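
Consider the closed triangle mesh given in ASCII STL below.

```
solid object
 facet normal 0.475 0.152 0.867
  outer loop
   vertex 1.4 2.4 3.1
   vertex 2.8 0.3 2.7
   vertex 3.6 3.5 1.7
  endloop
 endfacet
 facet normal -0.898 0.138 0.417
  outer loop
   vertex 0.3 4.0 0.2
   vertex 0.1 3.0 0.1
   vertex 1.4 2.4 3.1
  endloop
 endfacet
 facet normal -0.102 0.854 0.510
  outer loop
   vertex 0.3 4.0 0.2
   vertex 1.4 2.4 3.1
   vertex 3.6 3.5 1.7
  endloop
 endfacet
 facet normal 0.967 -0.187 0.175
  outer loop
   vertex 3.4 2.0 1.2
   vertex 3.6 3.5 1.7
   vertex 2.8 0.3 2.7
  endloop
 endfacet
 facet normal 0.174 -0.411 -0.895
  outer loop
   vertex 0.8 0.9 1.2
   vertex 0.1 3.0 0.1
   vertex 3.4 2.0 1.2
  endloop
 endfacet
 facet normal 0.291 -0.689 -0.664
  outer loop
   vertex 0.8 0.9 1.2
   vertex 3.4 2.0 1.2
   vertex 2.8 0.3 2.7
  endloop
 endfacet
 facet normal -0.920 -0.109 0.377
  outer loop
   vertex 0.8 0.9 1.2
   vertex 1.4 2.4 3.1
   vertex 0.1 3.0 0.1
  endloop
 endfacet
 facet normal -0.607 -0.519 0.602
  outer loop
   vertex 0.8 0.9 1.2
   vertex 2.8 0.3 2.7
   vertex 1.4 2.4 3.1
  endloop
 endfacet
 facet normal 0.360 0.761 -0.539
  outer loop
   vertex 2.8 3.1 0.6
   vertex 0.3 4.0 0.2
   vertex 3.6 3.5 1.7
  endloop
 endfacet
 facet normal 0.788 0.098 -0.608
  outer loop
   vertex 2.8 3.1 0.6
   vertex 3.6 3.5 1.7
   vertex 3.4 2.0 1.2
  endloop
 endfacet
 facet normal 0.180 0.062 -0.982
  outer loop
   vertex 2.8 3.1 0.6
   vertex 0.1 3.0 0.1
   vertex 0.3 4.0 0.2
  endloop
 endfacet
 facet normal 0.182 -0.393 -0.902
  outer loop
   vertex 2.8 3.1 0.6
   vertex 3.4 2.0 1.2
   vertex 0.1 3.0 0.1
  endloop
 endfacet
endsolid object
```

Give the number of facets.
12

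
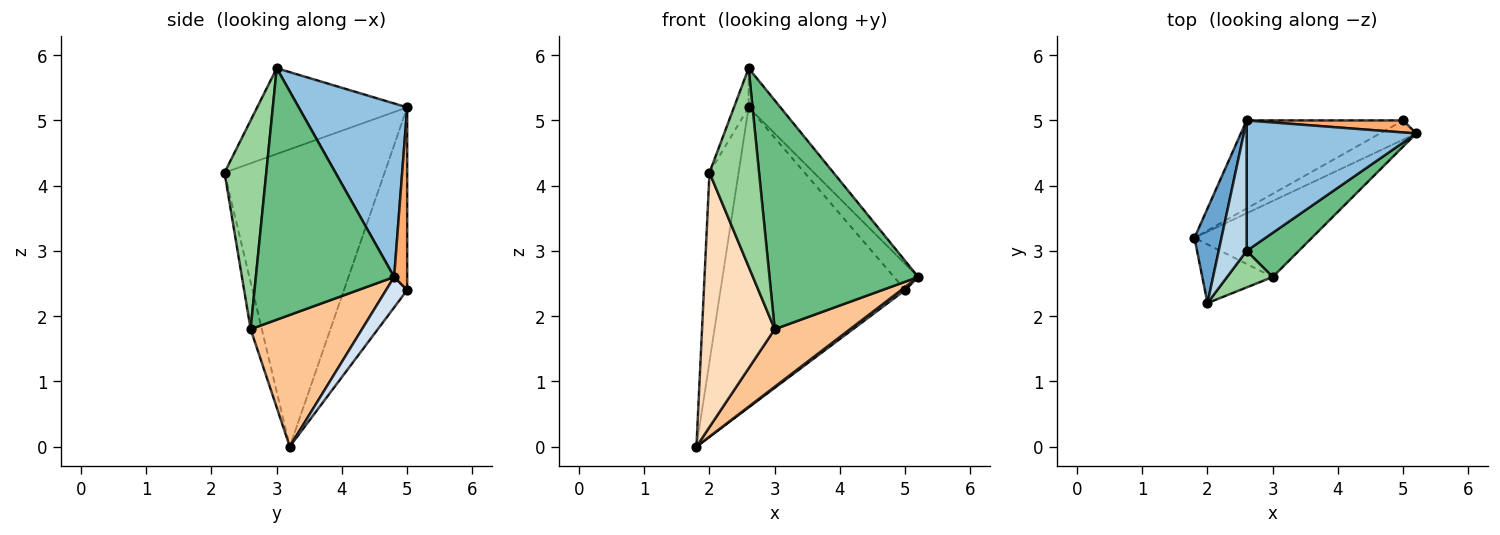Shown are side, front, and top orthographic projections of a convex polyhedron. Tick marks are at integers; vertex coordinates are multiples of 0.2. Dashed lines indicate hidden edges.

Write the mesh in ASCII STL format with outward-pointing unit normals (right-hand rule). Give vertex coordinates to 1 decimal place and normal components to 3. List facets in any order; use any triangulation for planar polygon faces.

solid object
 facet normal -0.980 0.178 0.089
  outer loop
   vertex 2.0 2.2 4.2
   vertex 2.6 5.0 5.2
   vertex 1.8 3.2 0.0
  endloop
 endfacet
 facet normal 0.700 0.205 0.684
  outer loop
   vertex 2.6 3.0 5.8
   vertex 5.2 4.8 2.6
   vertex 2.6 5.0 5.2
  endloop
 endfacet
 facet normal -0.947 0.093 0.309
  outer loop
   vertex 2.6 3.0 5.8
   vertex 2.6 5.0 5.2
   vertex 2.0 2.2 4.2
  endloop
 endfacet
 facet normal 0.638 -0.122 -0.760
  outer loop
   vertex 5.0 5.0 2.4
   vertex 5.2 4.8 2.6
   vertex 1.8 3.2 0.0
  endloop
 endfacet
 facet normal -0.312 0.912 -0.268
  outer loop
   vertex 5.0 5.0 2.4
   vertex 1.8 3.2 0.0
   vertex 2.6 5.0 5.2
  endloop
 endfacet
 facet normal 0.439 0.816 0.376
  outer loop
   vertex 5.0 5.0 2.4
   vertex 2.6 5.0 5.2
   vertex 5.2 4.8 2.6
  endloop
 endfacet
 facet normal 0.666 -0.450 -0.594
  outer loop
   vertex 3.0 2.6 1.8
   vertex 1.8 3.2 0.0
   vertex 5.2 4.8 2.6
  endloop
 endfacet
 facet normal -0.148 -0.964 -0.222
  outer loop
   vertex 3.0 2.6 1.8
   vertex 2.0 2.2 4.2
   vertex 1.8 3.2 0.0
  endloop
 endfacet
 facet normal 0.674 -0.725 0.140
  outer loop
   vertex 3.0 2.6 1.8
   vertex 5.2 4.8 2.6
   vertex 2.6 3.0 5.8
  endloop
 endfacet
 facet normal 0.638 -0.757 0.140
  outer loop
   vertex 3.0 2.6 1.8
   vertex 2.6 3.0 5.8
   vertex 2.0 2.2 4.2
  endloop
 endfacet
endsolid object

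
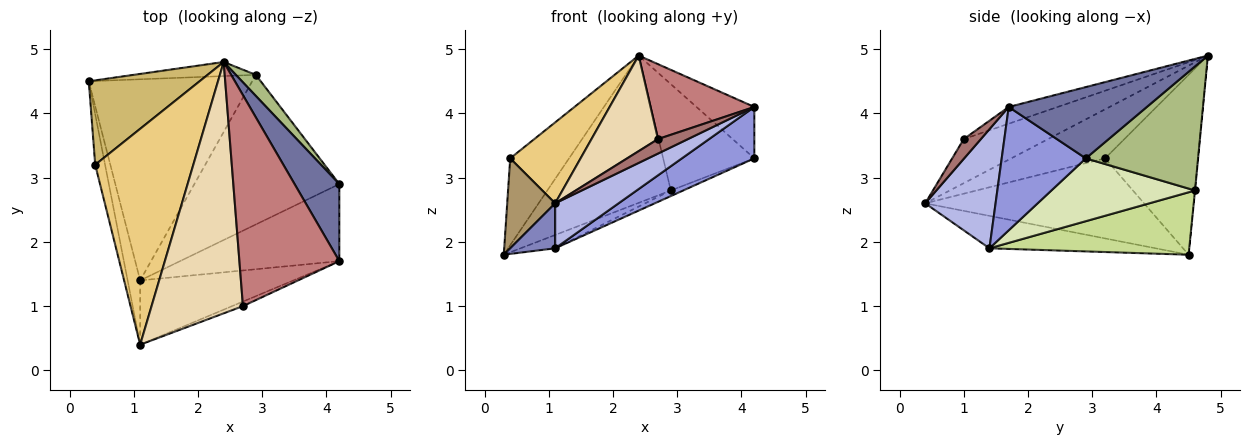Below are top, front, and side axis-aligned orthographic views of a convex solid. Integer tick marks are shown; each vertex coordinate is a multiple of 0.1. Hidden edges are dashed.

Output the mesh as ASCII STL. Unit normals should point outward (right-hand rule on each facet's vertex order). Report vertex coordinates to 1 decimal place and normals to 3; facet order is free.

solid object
 facet normal 0.798 0.334 0.501
  outer loop
   vertex 4.2 1.7 4.1
   vertex 4.2 2.9 3.3
   vertex 2.4 4.8 4.9
  endloop
 endfacet
 facet normal -0.904 -0.245 -0.350
  outer loop
   vertex 1.1 1.4 1.9
   vertex 1.1 0.4 2.6
   vertex 0.3 4.5 1.8
  endloop
 endfacet
 facet normal 0.542 -0.466 -0.699
  outer loop
   vertex 1.1 1.4 1.9
   vertex 4.2 2.9 3.3
   vertex 4.2 1.7 4.1
  endloop
 endfacet
 facet normal 0.537 -0.484 -0.691
  outer loop
   vertex 1.1 1.4 1.9
   vertex 4.2 1.7 4.1
   vertex 1.1 0.4 2.6
  endloop
 endfacet
 facet normal -0.002 0.995 -0.095
  outer loop
   vertex 2.9 4.6 2.8
   vertex 0.3 4.5 1.8
   vertex 2.4 4.8 4.9
  endloop
 endfacet
 facet normal 0.770 0.626 0.124
  outer loop
   vertex 2.9 4.6 2.8
   vertex 2.4 4.8 4.9
   vertex 4.2 2.9 3.3
  endloop
 endfacet
 facet normal 0.356 0.062 -0.932
  outer loop
   vertex 2.9 4.6 2.8
   vertex 1.1 1.4 1.9
   vertex 0.3 4.5 1.8
  endloop
 endfacet
 facet normal 0.398 0.034 -0.917
  outer loop
   vertex 2.9 4.6 2.8
   vertex 4.2 2.9 3.3
   vertex 1.1 1.4 1.9
  endloop
 endfacet
 facet normal -0.970 -0.213 -0.120
  outer loop
   vertex 0.4 3.2 3.3
   vertex 0.3 4.5 1.8
   vertex 1.1 0.4 2.6
  endloop
 endfacet
 facet normal -0.749 0.475 0.462
  outer loop
   vertex 0.4 3.2 3.3
   vertex 2.4 4.8 4.9
   vertex 0.3 4.5 1.8
  endloop
 endfacet
 facet normal -0.424 -0.318 0.848
  outer loop
   vertex 0.4 3.2 3.3
   vertex 1.1 0.4 2.6
   vertex 2.4 4.8 4.9
  endloop
 endfacet
 facet normal -0.411 -0.324 0.852
  outer loop
   vertex 2.7 1.0 3.6
   vertex 2.4 4.8 4.9
   vertex 1.1 0.4 2.6
  endloop
 endfacet
 facet normal 0.479 -0.838 -0.263
  outer loop
   vertex 2.7 1.0 3.6
   vertex 1.1 0.4 2.6
   vertex 4.2 1.7 4.1
  endloop
 endfacet
 facet normal -0.156 -0.331 0.931
  outer loop
   vertex 2.7 1.0 3.6
   vertex 4.2 1.7 4.1
   vertex 2.4 4.8 4.9
  endloop
 endfacet
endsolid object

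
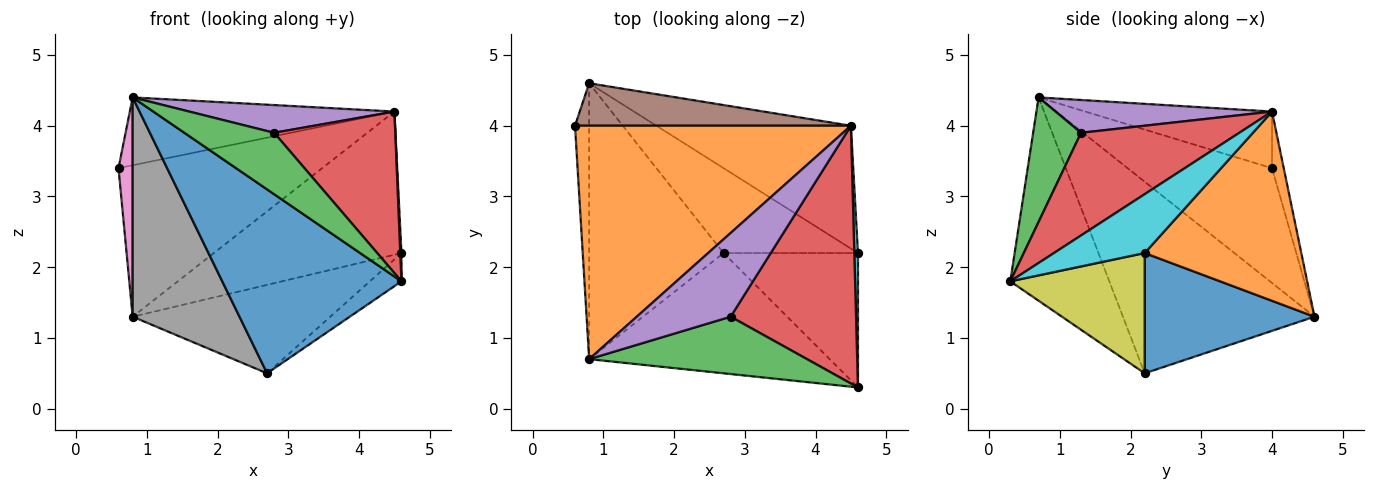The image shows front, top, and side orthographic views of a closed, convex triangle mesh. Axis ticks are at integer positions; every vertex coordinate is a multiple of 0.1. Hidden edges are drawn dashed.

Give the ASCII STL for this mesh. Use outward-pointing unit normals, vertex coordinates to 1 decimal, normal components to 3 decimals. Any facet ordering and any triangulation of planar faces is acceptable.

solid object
 facet normal -0.420 -0.760 -0.497
  outer loop
   vertex 2.7 2.2 0.5
   vertex 4.6 0.3 1.8
   vertex 0.8 0.7 4.4
  endloop
 endfacet
 facet normal -0.193 0.274 0.942
  outer loop
   vertex 4.5 4.0 4.2
   vertex 0.6 4.0 3.4
   vertex 0.8 0.7 4.4
  endloop
 endfacet
 facet normal 0.363 -0.681 0.636
  outer loop
   vertex 2.8 1.3 3.9
   vertex 0.8 0.7 4.4
   vertex 4.6 0.3 1.8
  endloop
 endfacet
 facet normal 0.570 -0.436 0.696
  outer loop
   vertex 2.8 1.3 3.9
   vertex 4.6 0.3 1.8
   vertex 4.5 4.0 4.2
  endloop
 endfacet
 facet normal 0.315 -0.298 0.901
  outer loop
   vertex 2.8 1.3 3.9
   vertex 4.5 4.0 4.2
   vertex 0.8 0.7 4.4
  endloop
 endfacet
 facet normal -0.055 0.961 0.269
  outer loop
   vertex 0.8 4.6 1.3
   vertex 0.6 4.0 3.4
   vertex 4.5 4.0 4.2
  endloop
 endfacet
 facet normal -0.988 -0.097 -0.122
  outer loop
   vertex 0.8 4.6 1.3
   vertex 0.8 0.7 4.4
   vertex 0.6 4.0 3.4
  endloop
 endfacet
 facet normal -0.745 -0.415 -0.523
  outer loop
   vertex 0.8 4.6 1.3
   vertex 2.7 2.2 0.5
   vertex 0.8 0.7 4.4
  endloop
 endfacet
 facet normal 0.659 0.155 -0.736
  outer loop
   vertex 4.6 2.2 2.2
   vertex 4.6 0.3 1.8
   vertex 2.7 2.2 0.5
  endloop
 endfacet
 facet normal 0.998 -0.013 0.062
  outer loop
   vertex 4.6 2.2 2.2
   vertex 4.5 4.0 4.2
   vertex 4.6 0.3 1.8
  endloop
 endfacet
 facet normal 0.527 0.613 -0.589
  outer loop
   vertex 4.6 2.2 2.2
   vertex 2.7 2.2 0.5
   vertex 0.8 4.6 1.3
  endloop
 endfacet
 facet normal 0.535 0.641 -0.550
  outer loop
   vertex 4.6 2.2 2.2
   vertex 0.8 4.6 1.3
   vertex 4.5 4.0 4.2
  endloop
 endfacet
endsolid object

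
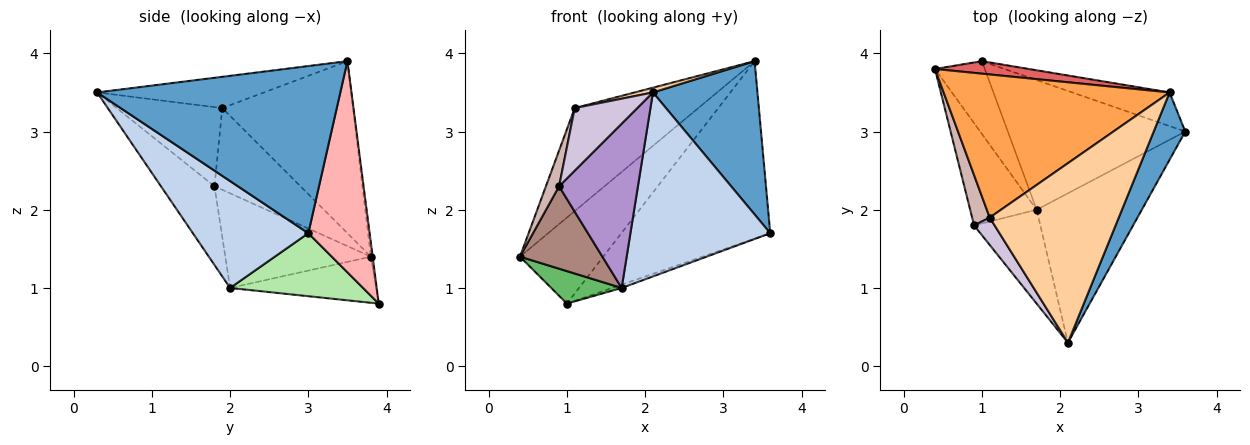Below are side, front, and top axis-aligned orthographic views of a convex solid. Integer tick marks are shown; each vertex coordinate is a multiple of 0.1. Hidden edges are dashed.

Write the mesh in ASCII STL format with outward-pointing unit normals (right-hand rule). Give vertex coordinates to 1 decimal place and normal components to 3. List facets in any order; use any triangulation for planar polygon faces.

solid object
 facet normal 0.905 -0.389 0.171
  outer loop
   vertex 3.4 3.5 3.9
   vertex 2.1 0.3 3.5
   vertex 3.6 3.0 1.7
  endloop
 endfacet
 facet normal 0.540 -0.654 -0.531
  outer loop
   vertex 1.7 2.0 1.0
   vertex 3.6 3.0 1.7
   vertex 2.1 0.3 3.5
  endloop
 endfacet
 facet normal -0.526 0.497 0.690
  outer loop
   vertex 1.1 1.9 3.3
   vertex 3.4 3.5 3.9
   vertex 0.4 3.8 1.4
  endloop
 endfacet
 facet normal -0.236 -0.026 0.972
  outer loop
   vertex 1.1 1.9 3.3
   vertex 2.1 0.3 3.5
   vertex 3.4 3.5 3.9
  endloop
 endfacet
 facet normal -0.646 -0.311 -0.697
  outer loop
   vertex 1.0 3.9 0.8
   vertex 1.7 2.0 1.0
   vertex 0.4 3.8 1.4
  endloop
 endfacet
 facet normal 0.334 0.024 -0.942
  outer loop
   vertex 1.0 3.9 0.8
   vertex 3.6 3.0 1.7
   vertex 1.7 2.0 1.0
  endloop
 endfacet
 facet normal -0.021 0.989 0.144
  outer loop
   vertex 1.0 3.9 0.8
   vertex 0.4 3.8 1.4
   vertex 3.4 3.5 3.9
  endloop
 endfacet
 facet normal 0.375 0.911 -0.173
  outer loop
   vertex 1.0 3.9 0.8
   vertex 3.4 3.5 3.9
   vertex 3.6 3.0 1.7
  endloop
 endfacet
 facet normal -0.508 -0.748 -0.427
  outer loop
   vertex 0.9 1.8 2.3
   vertex 1.7 2.0 1.0
   vertex 2.1 0.3 3.5
  endloop
 endfacet
 facet normal -0.840 -0.498 0.218
  outer loop
   vertex 0.9 1.8 2.3
   vertex 2.1 0.3 3.5
   vertex 1.1 1.9 3.3
  endloop
 endfacet
 facet normal -0.742 -0.420 -0.522
  outer loop
   vertex 0.9 1.8 2.3
   vertex 0.4 3.8 1.4
   vertex 1.7 2.0 1.0
  endloop
 endfacet
 facet normal -0.967 -0.148 0.208
  outer loop
   vertex 0.9 1.8 2.3
   vertex 1.1 1.9 3.3
   vertex 0.4 3.8 1.4
  endloop
 endfacet
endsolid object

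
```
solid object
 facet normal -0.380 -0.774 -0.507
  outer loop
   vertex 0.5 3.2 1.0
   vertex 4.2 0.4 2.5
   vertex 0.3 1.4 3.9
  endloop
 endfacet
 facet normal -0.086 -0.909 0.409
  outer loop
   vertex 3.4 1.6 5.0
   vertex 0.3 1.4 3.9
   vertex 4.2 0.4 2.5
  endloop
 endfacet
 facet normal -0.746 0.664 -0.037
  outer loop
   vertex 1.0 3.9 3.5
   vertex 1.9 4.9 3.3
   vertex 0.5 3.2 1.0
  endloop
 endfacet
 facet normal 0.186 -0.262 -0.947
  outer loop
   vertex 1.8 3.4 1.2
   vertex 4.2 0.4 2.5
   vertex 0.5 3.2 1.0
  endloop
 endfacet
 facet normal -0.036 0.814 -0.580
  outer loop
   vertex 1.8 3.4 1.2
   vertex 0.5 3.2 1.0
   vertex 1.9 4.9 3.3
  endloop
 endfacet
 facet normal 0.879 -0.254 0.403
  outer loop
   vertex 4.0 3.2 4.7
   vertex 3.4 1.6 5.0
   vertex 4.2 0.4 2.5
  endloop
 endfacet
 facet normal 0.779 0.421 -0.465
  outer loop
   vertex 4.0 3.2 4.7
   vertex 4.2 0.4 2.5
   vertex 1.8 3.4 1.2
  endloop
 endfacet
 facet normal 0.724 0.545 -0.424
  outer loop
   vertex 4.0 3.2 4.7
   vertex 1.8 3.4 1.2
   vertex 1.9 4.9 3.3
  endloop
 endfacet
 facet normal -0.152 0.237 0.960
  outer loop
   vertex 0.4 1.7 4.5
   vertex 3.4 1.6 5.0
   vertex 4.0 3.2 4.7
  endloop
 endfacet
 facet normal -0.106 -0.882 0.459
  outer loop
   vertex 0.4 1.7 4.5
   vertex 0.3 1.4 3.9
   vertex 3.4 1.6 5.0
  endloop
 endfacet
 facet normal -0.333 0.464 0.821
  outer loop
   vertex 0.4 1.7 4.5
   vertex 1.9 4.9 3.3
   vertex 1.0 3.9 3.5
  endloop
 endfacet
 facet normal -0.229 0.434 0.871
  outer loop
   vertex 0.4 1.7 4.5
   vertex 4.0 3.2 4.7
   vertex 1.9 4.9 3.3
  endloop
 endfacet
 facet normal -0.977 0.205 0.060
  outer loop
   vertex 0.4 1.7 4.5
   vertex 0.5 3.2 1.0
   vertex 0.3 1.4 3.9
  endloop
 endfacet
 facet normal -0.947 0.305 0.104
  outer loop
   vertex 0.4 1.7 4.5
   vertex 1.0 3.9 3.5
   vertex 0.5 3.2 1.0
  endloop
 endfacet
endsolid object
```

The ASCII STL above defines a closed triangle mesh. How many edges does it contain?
21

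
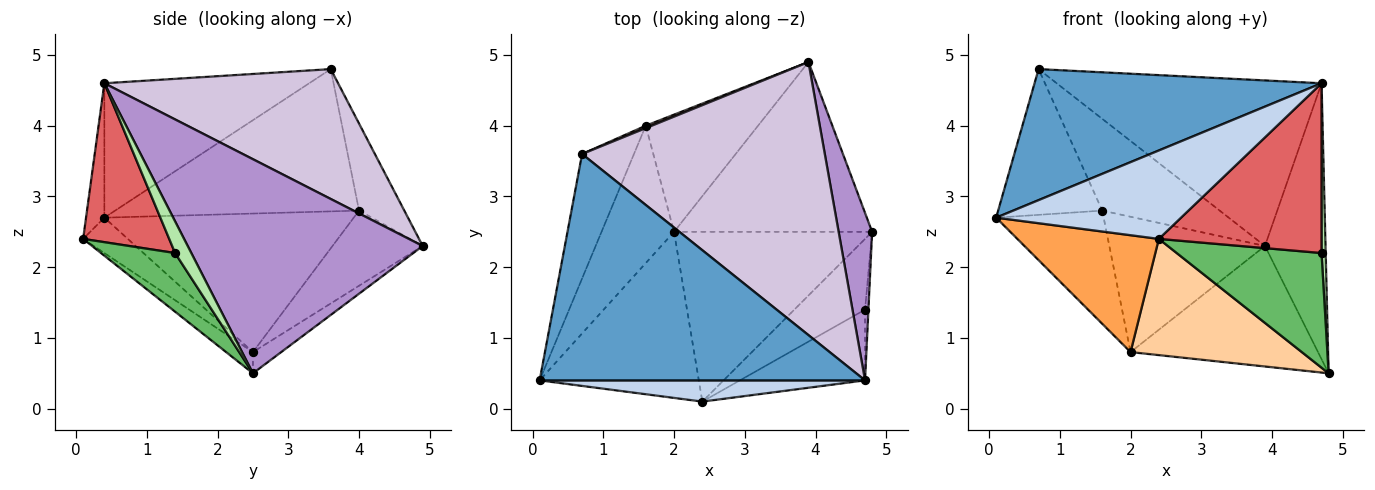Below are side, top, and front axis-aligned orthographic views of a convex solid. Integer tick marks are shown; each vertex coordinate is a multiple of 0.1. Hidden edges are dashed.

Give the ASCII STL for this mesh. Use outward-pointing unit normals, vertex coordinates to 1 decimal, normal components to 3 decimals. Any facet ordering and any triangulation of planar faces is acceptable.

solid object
 facet normal -0.337 -0.472 0.815
  outer loop
   vertex 4.7 0.4 4.6
   vertex 0.7 3.6 4.8
   vertex 0.1 0.4 2.7
  endloop
 endfacet
 facet normal -0.096 -0.968 0.232
  outer loop
   vertex 4.7 0.4 4.6
   vertex 0.1 0.4 2.7
   vertex 2.4 0.1 2.4
  endloop
 endfacet
 facet normal -0.179 -0.566 -0.805
  outer loop
   vertex 2.0 2.5 0.8
   vertex 2.4 0.1 2.4
   vertex 0.1 0.4 2.7
  endloop
 endfacet
 facet normal -0.088 -0.563 -0.822
  outer loop
   vertex 2.0 2.5 0.8
   vertex 4.8 2.5 0.5
   vertex 2.4 0.1 2.4
  endloop
 endfacet
 facet normal 0.399 -0.780 -0.481
  outer loop
   vertex 4.7 1.4 2.2
   vertex 2.4 0.1 2.4
   vertex 4.8 2.5 0.5
  endloop
 endfacet
 facet normal 0.964 -0.246 -0.103
  outer loop
   vertex 4.7 1.4 2.2
   vertex 4.8 2.5 0.5
   vertex 4.7 0.4 4.6
  endloop
 endfacet
 facet normal 0.439 -0.829 -0.346
  outer loop
   vertex 4.7 1.4 2.2
   vertex 4.7 0.4 4.6
   vertex 2.4 0.1 2.4
  endloop
 endfacet
 facet normal -0.087 0.577 -0.812
  outer loop
   vertex 3.9 4.9 2.3
   vertex 4.8 2.5 0.5
   vertex 2.0 2.5 0.8
  endloop
 endfacet
 facet normal 0.957 0.247 0.150
  outer loop
   vertex 3.9 4.9 2.3
   vertex 4.7 0.4 4.6
   vertex 4.8 2.5 0.5
  endloop
 endfacet
 facet normal 0.416 0.471 0.778
  outer loop
   vertex 3.9 4.9 2.3
   vertex 0.7 3.6 4.8
   vertex 4.7 0.4 4.6
  endloop
 endfacet
 facet normal -0.360 0.933 0.025
  outer loop
   vertex 1.6 4.0 2.8
   vertex 0.7 3.6 4.8
   vertex 3.9 4.9 2.3
  endloop
 endfacet
 facet normal -0.401 0.692 -0.600
  outer loop
   vertex 1.6 4.0 2.8
   vertex 3.9 4.9 2.3
   vertex 2.0 2.5 0.8
  endloop
 endfacet
 facet normal -0.872 0.372 -0.318
  outer loop
   vertex 1.6 4.0 2.8
   vertex 0.1 0.4 2.7
   vertex 0.7 3.6 4.8
  endloop
 endfacet
 facet normal -0.828 0.357 -0.433
  outer loop
   vertex 1.6 4.0 2.8
   vertex 2.0 2.5 0.8
   vertex 0.1 0.4 2.7
  endloop
 endfacet
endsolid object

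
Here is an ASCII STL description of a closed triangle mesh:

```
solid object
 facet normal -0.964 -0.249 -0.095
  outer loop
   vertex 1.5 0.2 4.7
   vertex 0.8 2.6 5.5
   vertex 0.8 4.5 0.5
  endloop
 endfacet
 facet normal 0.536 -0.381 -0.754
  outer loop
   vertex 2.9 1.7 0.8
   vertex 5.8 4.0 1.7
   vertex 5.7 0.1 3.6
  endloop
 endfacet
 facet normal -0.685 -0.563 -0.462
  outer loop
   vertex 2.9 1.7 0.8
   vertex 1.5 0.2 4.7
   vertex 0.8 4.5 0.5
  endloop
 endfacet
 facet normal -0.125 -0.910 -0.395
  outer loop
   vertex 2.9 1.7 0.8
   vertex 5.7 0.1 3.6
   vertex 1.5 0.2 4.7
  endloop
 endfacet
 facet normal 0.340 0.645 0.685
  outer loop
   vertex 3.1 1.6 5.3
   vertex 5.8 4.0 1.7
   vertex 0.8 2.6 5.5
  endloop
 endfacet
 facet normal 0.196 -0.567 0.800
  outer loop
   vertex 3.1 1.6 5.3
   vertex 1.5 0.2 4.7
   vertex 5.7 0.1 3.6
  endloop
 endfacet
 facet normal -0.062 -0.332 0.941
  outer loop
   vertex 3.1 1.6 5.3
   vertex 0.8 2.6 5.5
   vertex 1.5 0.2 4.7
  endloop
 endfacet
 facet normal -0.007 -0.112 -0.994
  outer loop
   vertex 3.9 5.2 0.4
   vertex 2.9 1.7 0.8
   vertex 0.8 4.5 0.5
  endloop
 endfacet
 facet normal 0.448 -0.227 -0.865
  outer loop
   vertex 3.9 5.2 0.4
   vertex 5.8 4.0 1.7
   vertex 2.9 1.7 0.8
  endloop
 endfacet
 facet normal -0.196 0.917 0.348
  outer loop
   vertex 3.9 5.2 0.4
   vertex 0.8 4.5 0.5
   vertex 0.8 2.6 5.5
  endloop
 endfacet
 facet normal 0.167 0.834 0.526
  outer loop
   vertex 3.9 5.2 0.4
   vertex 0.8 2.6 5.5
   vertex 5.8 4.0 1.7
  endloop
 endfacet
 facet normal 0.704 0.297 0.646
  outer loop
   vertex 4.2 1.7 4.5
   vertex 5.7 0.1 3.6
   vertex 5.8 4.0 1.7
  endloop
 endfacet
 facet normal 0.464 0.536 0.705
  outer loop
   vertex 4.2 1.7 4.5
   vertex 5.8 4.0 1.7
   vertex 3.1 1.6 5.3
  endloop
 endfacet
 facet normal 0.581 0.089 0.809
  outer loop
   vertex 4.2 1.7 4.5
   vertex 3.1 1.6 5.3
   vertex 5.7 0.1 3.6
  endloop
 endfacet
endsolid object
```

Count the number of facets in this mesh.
14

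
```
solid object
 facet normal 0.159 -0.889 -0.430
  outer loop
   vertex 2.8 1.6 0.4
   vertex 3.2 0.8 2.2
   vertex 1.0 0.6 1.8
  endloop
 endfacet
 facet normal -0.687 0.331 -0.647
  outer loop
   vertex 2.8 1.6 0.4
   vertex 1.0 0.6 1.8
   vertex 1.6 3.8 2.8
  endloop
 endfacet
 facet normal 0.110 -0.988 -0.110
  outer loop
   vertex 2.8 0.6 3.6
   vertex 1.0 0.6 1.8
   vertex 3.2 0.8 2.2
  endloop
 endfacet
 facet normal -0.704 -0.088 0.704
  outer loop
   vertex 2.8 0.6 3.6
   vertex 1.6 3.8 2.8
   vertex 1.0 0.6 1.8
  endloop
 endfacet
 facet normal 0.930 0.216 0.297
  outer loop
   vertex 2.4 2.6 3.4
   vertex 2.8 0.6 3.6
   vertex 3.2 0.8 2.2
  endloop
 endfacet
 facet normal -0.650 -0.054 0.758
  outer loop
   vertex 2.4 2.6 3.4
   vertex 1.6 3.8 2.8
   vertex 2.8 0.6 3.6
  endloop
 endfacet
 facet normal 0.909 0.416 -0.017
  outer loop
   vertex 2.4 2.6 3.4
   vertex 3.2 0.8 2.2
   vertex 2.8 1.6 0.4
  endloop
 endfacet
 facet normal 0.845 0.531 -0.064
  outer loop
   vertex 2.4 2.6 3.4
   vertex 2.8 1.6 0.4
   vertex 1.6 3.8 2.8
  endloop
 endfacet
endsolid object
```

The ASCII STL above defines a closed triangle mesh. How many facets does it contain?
8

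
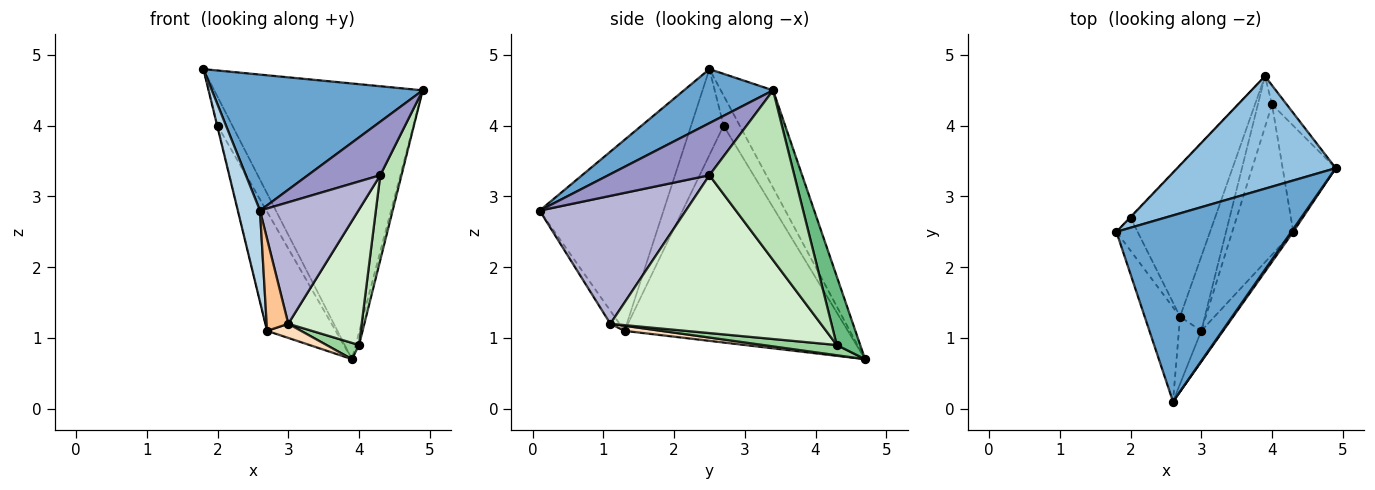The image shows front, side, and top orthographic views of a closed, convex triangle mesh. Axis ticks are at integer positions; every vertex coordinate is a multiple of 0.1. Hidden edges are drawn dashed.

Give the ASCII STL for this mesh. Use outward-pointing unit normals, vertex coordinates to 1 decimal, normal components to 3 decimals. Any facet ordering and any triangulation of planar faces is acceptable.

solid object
 facet normal 0.242 -0.572 0.784
  outer loop
   vertex 2.6 0.1 2.8
   vertex 4.9 3.4 4.5
   vertex 1.8 2.5 4.8
  endloop
 endfacet
 facet normal -0.226 0.902 0.368
  outer loop
   vertex 3.9 4.7 0.7
   vertex 1.8 2.5 4.8
   vertex 4.9 3.4 4.5
  endloop
 endfacet
 facet normal -0.968 -0.173 -0.179
  outer loop
   vertex 2.7 1.3 1.1
   vertex 2.6 0.1 2.8
   vertex 1.8 2.5 4.8
  endloop
 endfacet
 facet normal -0.738 0.675 -0.016
  outer loop
   vertex 2.0 2.7 4.0
   vertex 1.8 2.5 4.8
   vertex 3.9 4.7 0.7
  endloop
 endfacet
 facet normal -0.971 0.011 -0.240
  outer loop
   vertex 2.0 2.7 4.0
   vertex 2.7 1.3 1.1
   vertex 1.8 2.5 4.8
  endloop
 endfacet
 facet normal -0.896 0.275 -0.349
  outer loop
   vertex 2.0 2.7 4.0
   vertex 3.9 4.7 0.7
   vertex 2.7 1.3 1.1
  endloop
 endfacet
 facet normal -0.323 -0.764 -0.558
  outer loop
   vertex 3.0 1.1 1.2
   vertex 2.6 0.1 2.8
   vertex 2.7 1.3 1.1
  endloop
 endfacet
 facet normal 0.199 -0.183 -0.963
  outer loop
   vertex 3.0 1.1 1.2
   vertex 2.7 1.3 1.1
   vertex 3.9 4.7 0.7
  endloop
 endfacet
 facet normal 0.968 0.138 -0.208
  outer loop
   vertex 4.0 4.3 0.9
   vertex 3.9 4.7 0.7
   vertex 4.9 3.4 4.5
  endloop
 endfacet
 facet normal 0.567 -0.251 -0.785
  outer loop
   vertex 4.0 4.3 0.9
   vertex 3.0 1.1 1.2
   vertex 3.9 4.7 0.7
  endloop
 endfacet
 facet normal 0.928 -0.232 -0.290
  outer loop
   vertex 4.3 2.5 3.3
   vertex 4.0 4.3 0.9
   vertex 4.9 3.4 4.5
  endloop
 endfacet
 facet normal 0.887 -0.309 -0.343
  outer loop
   vertex 4.3 2.5 3.3
   vertex 3.0 1.1 1.2
   vertex 4.0 4.3 0.9
  endloop
 endfacet
 facet normal 0.813 -0.582 0.030
  outer loop
   vertex 4.3 2.5 3.3
   vertex 4.9 3.4 4.5
   vertex 2.6 0.1 2.8
  endloop
 endfacet
 facet normal 0.822 -0.553 -0.140
  outer loop
   vertex 4.3 2.5 3.3
   vertex 2.6 0.1 2.8
   vertex 3.0 1.1 1.2
  endloop
 endfacet
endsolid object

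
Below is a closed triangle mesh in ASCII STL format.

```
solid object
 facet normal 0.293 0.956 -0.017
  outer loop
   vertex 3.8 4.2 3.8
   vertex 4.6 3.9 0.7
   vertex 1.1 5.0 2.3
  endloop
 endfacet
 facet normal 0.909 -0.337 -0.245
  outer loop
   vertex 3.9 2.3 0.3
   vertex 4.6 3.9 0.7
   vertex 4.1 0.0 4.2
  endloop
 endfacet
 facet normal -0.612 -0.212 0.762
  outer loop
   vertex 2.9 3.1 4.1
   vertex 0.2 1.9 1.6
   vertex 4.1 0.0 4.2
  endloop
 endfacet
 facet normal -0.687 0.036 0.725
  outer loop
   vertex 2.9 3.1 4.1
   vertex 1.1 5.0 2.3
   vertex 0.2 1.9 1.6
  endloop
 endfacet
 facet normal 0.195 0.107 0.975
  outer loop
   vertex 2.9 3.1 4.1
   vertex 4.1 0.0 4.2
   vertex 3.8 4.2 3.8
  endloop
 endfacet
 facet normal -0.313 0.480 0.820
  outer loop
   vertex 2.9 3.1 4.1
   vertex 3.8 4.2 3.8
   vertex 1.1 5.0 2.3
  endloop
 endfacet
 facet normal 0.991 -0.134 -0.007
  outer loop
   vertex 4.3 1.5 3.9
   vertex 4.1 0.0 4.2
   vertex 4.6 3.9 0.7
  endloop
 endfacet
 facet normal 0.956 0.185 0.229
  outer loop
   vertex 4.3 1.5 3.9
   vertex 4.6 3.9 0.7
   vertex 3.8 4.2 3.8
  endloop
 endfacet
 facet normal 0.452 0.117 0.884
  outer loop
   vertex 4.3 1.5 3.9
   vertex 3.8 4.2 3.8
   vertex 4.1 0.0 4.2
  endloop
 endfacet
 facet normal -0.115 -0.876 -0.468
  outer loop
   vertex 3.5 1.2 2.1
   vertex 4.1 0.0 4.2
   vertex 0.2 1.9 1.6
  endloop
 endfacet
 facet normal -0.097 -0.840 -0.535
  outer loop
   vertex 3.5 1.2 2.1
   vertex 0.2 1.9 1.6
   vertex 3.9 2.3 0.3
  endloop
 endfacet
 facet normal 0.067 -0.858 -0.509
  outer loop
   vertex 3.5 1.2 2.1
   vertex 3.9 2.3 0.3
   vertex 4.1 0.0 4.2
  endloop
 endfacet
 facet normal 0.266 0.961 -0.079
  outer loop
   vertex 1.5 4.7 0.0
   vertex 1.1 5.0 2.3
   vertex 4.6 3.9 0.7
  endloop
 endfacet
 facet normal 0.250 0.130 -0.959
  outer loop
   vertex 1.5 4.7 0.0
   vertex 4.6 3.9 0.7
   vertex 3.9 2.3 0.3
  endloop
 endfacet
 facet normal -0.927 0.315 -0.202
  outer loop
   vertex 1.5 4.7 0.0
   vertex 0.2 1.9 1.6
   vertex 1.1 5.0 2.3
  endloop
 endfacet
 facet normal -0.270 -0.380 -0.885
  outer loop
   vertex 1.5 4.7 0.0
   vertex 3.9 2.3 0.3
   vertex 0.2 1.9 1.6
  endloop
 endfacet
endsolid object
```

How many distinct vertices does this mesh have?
10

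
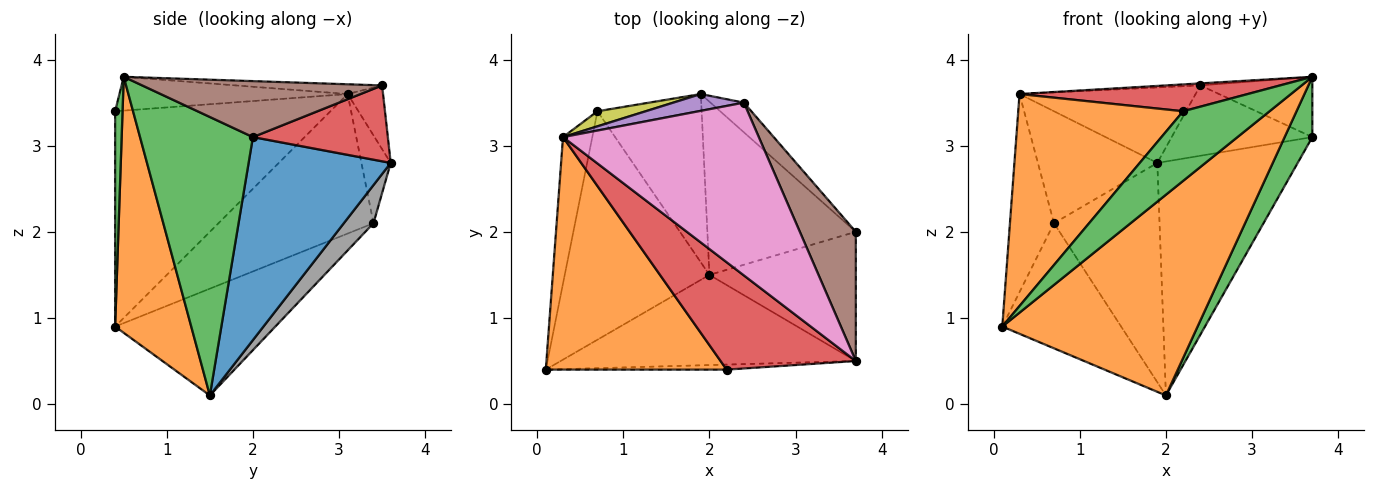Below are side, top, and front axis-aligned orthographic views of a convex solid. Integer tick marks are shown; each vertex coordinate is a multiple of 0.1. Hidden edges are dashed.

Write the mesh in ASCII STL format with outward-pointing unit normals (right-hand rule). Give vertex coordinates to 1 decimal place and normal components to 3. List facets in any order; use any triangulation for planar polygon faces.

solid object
 facet normal 0.631 0.623 -0.462
  outer loop
   vertex 2.0 1.5 0.1
   vertex 1.9 3.6 2.8
   vertex 3.7 2.0 3.1
  endloop
 endfacet
 facet normal 0.335 -0.859 -0.386
  outer loop
   vertex 3.7 0.5 3.8
   vertex 0.1 0.4 0.9
   vertex 2.0 1.5 0.1
  endloop
 endfacet
 facet normal 0.865 -0.212 -0.455
  outer loop
   vertex 3.7 0.5 3.8
   vertex 2.0 1.5 0.1
   vertex 3.7 2.0 3.1
  endloop
 endfacet
 facet normal 0.662 0.690 -0.291
  outer loop
   vertex 2.4 3.5 3.7
   vertex 3.7 2.0 3.1
   vertex 1.9 3.6 2.8
  endloop
 endfacet
 facet normal -0.193 0.958 0.213
  outer loop
   vertex 2.4 3.5 3.7
   vertex 1.9 3.6 2.8
   vertex 0.3 3.1 3.6
  endloop
 endfacet
 facet normal 0.671 0.313 0.671
  outer loop
   vertex 2.4 3.5 3.7
   vertex 3.7 0.5 3.8
   vertex 3.7 2.0 3.1
  endloop
 endfacet
 facet normal -0.050 0.012 0.999
  outer loop
   vertex 2.4 3.5 3.7
   vertex 0.3 3.1 3.6
   vertex 3.7 0.5 3.8
  endloop
 endfacet
 facet normal 0.218 0.774 -0.594
  outer loop
   vertex 0.7 3.4 2.1
   vertex 1.9 3.6 2.8
   vertex 2.0 1.5 0.1
  endloop
 endfacet
 facet normal -0.236 0.963 0.130
  outer loop
   vertex 0.7 3.4 2.1
   vertex 0.3 3.1 3.6
   vertex 1.9 3.6 2.8
  endloop
 endfacet
 facet normal -0.543 0.403 -0.736
  outer loop
   vertex 0.7 3.4 2.1
   vertex 2.0 1.5 0.1
   vertex 0.1 0.4 0.9
  endloop
 endfacet
 facet normal -0.943 0.268 -0.198
  outer loop
   vertex 0.7 3.4 2.1
   vertex 0.1 0.4 0.9
   vertex 0.3 3.1 3.6
  endloop
 endfacet
 facet normal -0.660 -0.506 0.555
  outer loop
   vertex 2.2 0.4 3.4
   vertex 0.3 3.1 3.6
   vertex 0.1 0.4 0.9
  endloop
 endfacet
 facet normal 0.085 -0.994 -0.072
  outer loop
   vertex 2.2 0.4 3.4
   vertex 0.1 0.4 0.9
   vertex 3.7 0.5 3.8
  endloop
 endfacet
 facet normal -0.236 -0.236 0.943
  outer loop
   vertex 2.2 0.4 3.4
   vertex 3.7 0.5 3.8
   vertex 0.3 3.1 3.6
  endloop
 endfacet
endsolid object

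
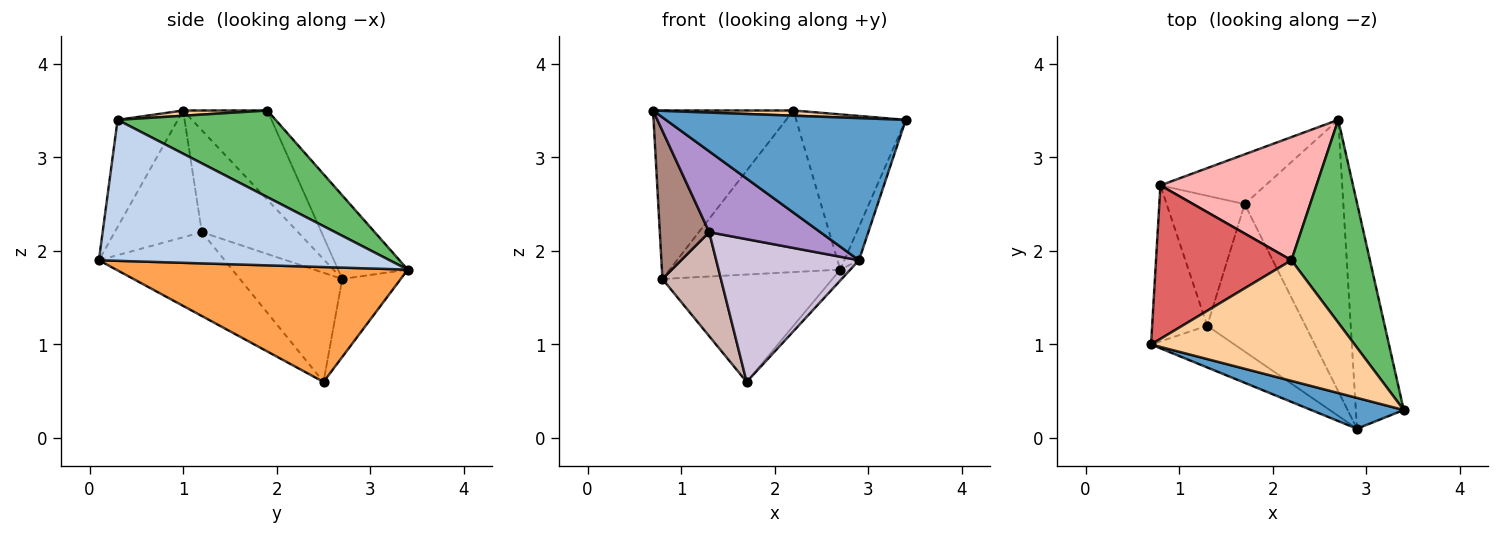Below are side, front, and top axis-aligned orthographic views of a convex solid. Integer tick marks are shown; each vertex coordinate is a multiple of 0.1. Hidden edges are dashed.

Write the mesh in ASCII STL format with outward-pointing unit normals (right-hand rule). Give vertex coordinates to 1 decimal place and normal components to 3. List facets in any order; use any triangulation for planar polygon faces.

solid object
 facet normal -0.238 -0.949 0.206
  outer loop
   vertex 2.9 0.1 1.9
   vertex 3.4 0.3 3.4
   vertex 0.7 1.0 3.5
  endloop
 endfacet
 facet normal 0.946 0.048 -0.322
  outer loop
   vertex 2.9 0.1 1.9
   vertex 2.7 3.4 1.8
   vertex 3.4 0.3 3.4
  endloop
 endfacet
 facet normal 0.758 0.026 -0.651
  outer loop
   vertex 2.9 0.1 1.9
   vertex 1.7 2.5 0.6
   vertex 2.7 3.4 1.8
  endloop
 endfacet
 facet normal 0.026 -0.043 0.999
  outer loop
   vertex 2.2 1.9 3.5
   vertex 0.7 1.0 3.5
   vertex 3.4 0.3 3.4
  endloop
 endfacet
 facet normal 0.659 0.457 0.597
  outer loop
   vertex 2.2 1.9 3.5
   vertex 3.4 0.3 3.4
   vertex 2.7 3.4 1.8
  endloop
 endfacet
 facet normal -0.298 0.866 -0.401
  outer loop
   vertex 0.8 2.7 1.7
   vertex 2.7 3.4 1.8
   vertex 1.7 2.5 0.6
  endloop
 endfacet
 facet normal -0.405 0.676 0.616
  outer loop
   vertex 0.8 2.7 1.7
   vertex 0.7 1.0 3.5
   vertex 2.2 1.9 3.5
  endloop
 endfacet
 facet normal -0.309 0.756 0.577
  outer loop
   vertex 0.8 2.7 1.7
   vertex 2.2 1.9 3.5
   vertex 2.7 3.4 1.8
  endloop
 endfacet
 facet normal -0.572 -0.729 -0.376
  outer loop
   vertex 1.3 1.2 2.2
   vertex 2.9 0.1 1.9
   vertex 0.7 1.0 3.5
  endloop
 endfacet
 facet normal -0.523 -0.593 -0.613
  outer loop
   vertex 1.3 1.2 2.2
   vertex 1.7 2.5 0.6
   vertex 2.9 0.1 1.9
  endloop
 endfacet
 facet normal -0.802 -0.412 -0.433
  outer loop
   vertex 1.3 1.2 2.2
   vertex 0.7 1.0 3.5
   vertex 0.8 2.7 1.7
  endloop
 endfacet
 facet normal -0.738 -0.422 -0.527
  outer loop
   vertex 1.3 1.2 2.2
   vertex 0.8 2.7 1.7
   vertex 1.7 2.5 0.6
  endloop
 endfacet
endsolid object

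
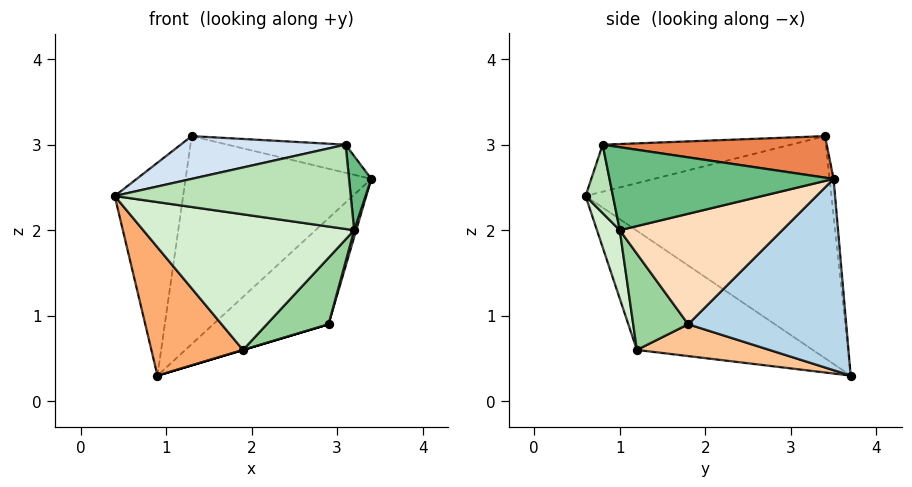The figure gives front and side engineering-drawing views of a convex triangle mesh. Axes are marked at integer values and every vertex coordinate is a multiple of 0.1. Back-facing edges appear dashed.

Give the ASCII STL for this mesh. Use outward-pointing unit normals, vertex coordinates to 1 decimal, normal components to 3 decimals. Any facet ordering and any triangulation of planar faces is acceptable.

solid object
 facet normal -0.950 0.264 0.164
  outer loop
   vertex 1.3 3.4 3.1
   vertex 0.9 3.7 0.3
   vertex 0.4 0.6 2.4
  endloop
 endfacet
 facet normal -0.021 0.994 0.110
  outer loop
   vertex 1.3 3.4 3.1
   vertex 3.4 3.5 2.6
   vertex 0.9 3.7 0.3
  endloop
 endfacet
 facet normal 0.623 0.454 -0.637
  outer loop
   vertex 2.9 1.8 0.9
   vertex 0.9 3.7 0.3
   vertex 3.4 3.5 2.6
  endloop
 endfacet
 facet normal -0.201 -0.176 0.964
  outer loop
   vertex 3.1 0.8 3.0
   vertex 1.3 3.4 3.1
   vertex 0.4 0.6 2.4
  endloop
 endfacet
 facet normal 0.225 0.118 0.967
  outer loop
   vertex 3.1 0.8 3.0
   vertex 3.4 3.5 2.6
   vertex 1.3 3.4 3.1
  endloop
 endfacet
 facet normal -0.662 -0.345 -0.666
  outer loop
   vertex 1.9 1.2 0.6
   vertex 0.4 0.6 2.4
   vertex 0.9 3.7 0.3
  endloop
 endfacet
 facet normal 0.287 0.000 -0.958
  outer loop
   vertex 1.9 1.2 0.6
   vertex 0.9 3.7 0.3
   vertex 2.9 1.8 0.9
  endloop
 endfacet
 facet normal 0.962 -0.012 -0.271
  outer loop
   vertex 3.2 1.0 2.0
   vertex 2.9 1.8 0.9
   vertex 3.4 3.5 2.6
  endloop
 endfacet
 facet normal 0.992 -0.098 0.080
  outer loop
   vertex 3.2 1.0 2.0
   vertex 3.4 3.5 2.6
   vertex 3.1 0.8 3.0
  endloop
 endfacet
 facet normal 0.539 -0.605 -0.587
  outer loop
   vertex 3.2 1.0 2.0
   vertex 1.9 1.2 0.6
   vertex 2.9 1.8 0.9
  endloop
 endfacet
 facet normal 0.113 -0.976 -0.184
  outer loop
   vertex 3.2 1.0 2.0
   vertex 3.1 0.8 3.0
   vertex 0.4 0.6 2.4
  endloop
 endfacet
 facet normal 0.104 -0.966 -0.235
  outer loop
   vertex 3.2 1.0 2.0
   vertex 0.4 0.6 2.4
   vertex 1.9 1.2 0.6
  endloop
 endfacet
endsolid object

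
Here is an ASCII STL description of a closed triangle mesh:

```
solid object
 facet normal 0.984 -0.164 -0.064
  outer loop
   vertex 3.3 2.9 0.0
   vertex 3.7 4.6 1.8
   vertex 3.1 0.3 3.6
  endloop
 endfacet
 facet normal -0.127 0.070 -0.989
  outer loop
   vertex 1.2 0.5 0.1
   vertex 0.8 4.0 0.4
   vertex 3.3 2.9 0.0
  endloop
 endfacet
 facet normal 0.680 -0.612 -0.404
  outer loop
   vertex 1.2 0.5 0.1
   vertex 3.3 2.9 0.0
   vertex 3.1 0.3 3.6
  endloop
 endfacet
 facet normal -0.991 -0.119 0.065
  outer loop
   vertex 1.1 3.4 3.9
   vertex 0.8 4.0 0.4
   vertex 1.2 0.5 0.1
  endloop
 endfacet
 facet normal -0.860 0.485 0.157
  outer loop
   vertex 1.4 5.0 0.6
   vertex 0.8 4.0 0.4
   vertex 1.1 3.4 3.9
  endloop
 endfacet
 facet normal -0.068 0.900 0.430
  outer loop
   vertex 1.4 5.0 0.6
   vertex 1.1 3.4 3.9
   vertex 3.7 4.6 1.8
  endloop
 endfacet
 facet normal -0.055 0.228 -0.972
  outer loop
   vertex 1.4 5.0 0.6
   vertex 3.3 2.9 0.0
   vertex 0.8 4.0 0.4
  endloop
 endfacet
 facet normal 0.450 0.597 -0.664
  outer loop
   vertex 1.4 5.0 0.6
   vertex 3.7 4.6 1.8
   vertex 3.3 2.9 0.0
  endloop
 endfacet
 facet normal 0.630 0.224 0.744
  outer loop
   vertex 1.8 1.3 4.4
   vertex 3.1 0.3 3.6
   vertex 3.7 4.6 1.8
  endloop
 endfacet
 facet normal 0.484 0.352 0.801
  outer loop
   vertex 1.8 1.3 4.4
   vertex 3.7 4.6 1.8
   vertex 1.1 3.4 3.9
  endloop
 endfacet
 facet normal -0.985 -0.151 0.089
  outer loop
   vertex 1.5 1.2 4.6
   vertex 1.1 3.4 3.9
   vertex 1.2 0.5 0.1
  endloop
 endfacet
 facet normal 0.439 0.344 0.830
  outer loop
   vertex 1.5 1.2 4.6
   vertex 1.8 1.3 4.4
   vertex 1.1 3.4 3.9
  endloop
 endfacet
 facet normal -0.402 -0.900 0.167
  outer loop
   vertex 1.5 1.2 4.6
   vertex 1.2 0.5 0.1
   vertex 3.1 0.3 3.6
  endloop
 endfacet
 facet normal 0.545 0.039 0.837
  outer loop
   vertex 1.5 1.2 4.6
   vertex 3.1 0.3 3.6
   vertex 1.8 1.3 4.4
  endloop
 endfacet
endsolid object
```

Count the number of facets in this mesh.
14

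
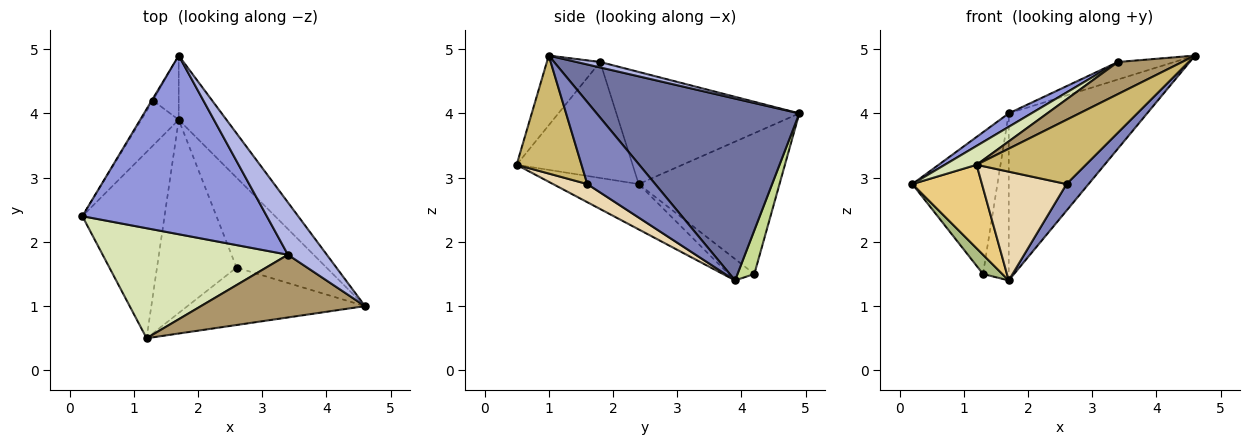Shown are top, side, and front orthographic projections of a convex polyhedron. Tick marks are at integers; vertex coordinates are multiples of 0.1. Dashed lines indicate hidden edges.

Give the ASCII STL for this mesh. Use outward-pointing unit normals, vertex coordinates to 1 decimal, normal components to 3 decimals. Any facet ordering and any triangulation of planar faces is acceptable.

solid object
 facet normal 0.807 0.551 -0.212
  outer loop
   vertex 1.7 3.9 1.4
   vertex 1.7 4.9 4.0
   vertex 4.6 1.0 4.9
  endloop
 endfacet
 facet normal 0.658 -0.213 -0.722
  outer loop
   vertex 2.6 1.6 2.9
   vertex 1.7 3.9 1.4
   vertex 4.6 1.0 4.9
  endloop
 endfacet
 facet normal -0.518 -0.064 0.853
  outer loop
   vertex 3.4 1.8 4.8
   vertex 1.7 4.9 4.0
   vertex 0.2 2.4 2.9
  endloop
 endfacet
 facet normal 0.131 0.315 0.940
  outer loop
   vertex 3.4 1.8 4.8
   vertex 4.6 1.0 4.9
   vertex 1.7 4.9 4.0
  endloop
 endfacet
 facet normal -0.856 0.517 -0.008
  outer loop
   vertex 1.3 4.2 1.5
   vertex 0.2 2.4 2.9
   vertex 1.7 4.9 4.0
  endloop
 endfacet
 facet normal -0.465 -0.349 -0.814
  outer loop
   vertex 1.3 4.2 1.5
   vertex 1.7 3.9 1.4
   vertex 0.2 2.4 2.9
  endloop
 endfacet
 facet normal 0.521 0.797 -0.306
  outer loop
   vertex 1.3 4.2 1.5
   vertex 1.7 4.9 4.0
   vertex 1.7 3.9 1.4
  endloop
 endfacet
 facet normal -0.525 -0.144 0.839
  outer loop
   vertex 1.2 0.5 3.2
   vertex 3.4 1.8 4.8
   vertex 0.2 2.4 2.9
  endloop
 endfacet
 facet normal -0.354 -0.426 0.833
  outer loop
   vertex 1.2 0.5 3.2
   vertex 4.6 1.0 4.9
   vertex 3.4 1.8 4.8
  endloop
 endfacet
 facet normal 0.405 -0.682 -0.609
  outer loop
   vertex 1.2 0.5 3.2
   vertex 2.6 1.6 2.9
   vertex 4.6 1.0 4.9
  endloop
 endfacet
 facet normal -0.450 -0.365 -0.815
  outer loop
   vertex 1.2 0.5 3.2
   vertex 0.2 2.4 2.9
   vertex 1.7 3.9 1.4
  endloop
 endfacet
 facet normal 0.195 -0.481 -0.855
  outer loop
   vertex 1.2 0.5 3.2
   vertex 1.7 3.9 1.4
   vertex 2.6 1.6 2.9
  endloop
 endfacet
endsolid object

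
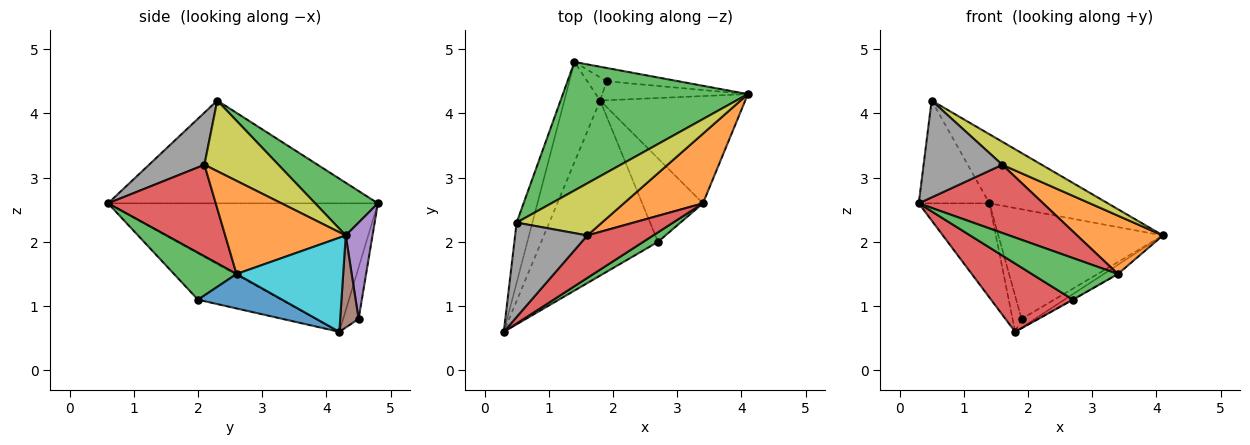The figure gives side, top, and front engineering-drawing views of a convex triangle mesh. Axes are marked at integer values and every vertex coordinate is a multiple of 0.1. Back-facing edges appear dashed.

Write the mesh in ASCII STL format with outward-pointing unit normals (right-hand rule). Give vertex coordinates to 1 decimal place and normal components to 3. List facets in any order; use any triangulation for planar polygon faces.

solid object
 facet normal -0.934 0.245 -0.260
  outer loop
   vertex 1.8 4.2 0.6
   vertex 0.3 0.6 2.6
   vertex 1.4 4.8 2.6
  endloop
 endfacet
 facet normal -0.957 0.251 -0.147
  outer loop
   vertex 0.5 2.3 4.2
   vertex 1.4 4.8 2.6
   vertex 0.3 0.6 2.6
  endloop
 endfacet
 facet normal 0.243 0.459 0.854
  outer loop
   vertex 0.5 2.3 4.2
   vertex 4.1 4.3 2.1
   vertex 1.4 4.8 2.6
  endloop
 endfacet
 facet normal -0.347 -0.341 -0.874
  outer loop
   vertex 2.7 2.0 1.1
   vertex 0.3 0.6 2.6
   vertex 1.8 4.2 0.6
  endloop
 endfacet
 facet normal 0.159 0.980 -0.119
  outer loop
   vertex 1.9 4.5 0.8
   vertex 1.4 4.8 2.6
   vertex 4.1 4.3 2.1
  endloop
 endfacet
 facet normal 0.499 0.360 -0.789
  outer loop
   vertex 1.9 4.5 0.8
   vertex 4.1 4.3 2.1
   vertex 1.8 4.2 0.6
  endloop
 endfacet
 facet normal -0.822 0.479 -0.308
  outer loop
   vertex 1.9 4.5 0.8
   vertex 1.8 4.2 0.6
   vertex 1.4 4.8 2.6
  endloop
 endfacet
 facet normal 0.450 -0.639 0.623
  outer loop
   vertex 1.6 2.1 3.2
   vertex 0.5 2.3 4.2
   vertex 0.3 0.6 2.6
  endloop
 endfacet
 facet normal 0.604 -0.322 0.729
  outer loop
   vertex 1.6 2.1 3.2
   vertex 4.1 4.3 2.1
   vertex 0.5 2.3 4.2
  endloop
 endfacet
 facet normal 0.543 0.072 -0.837
  outer loop
   vertex 3.4 2.6 1.5
   vertex 1.8 4.2 0.6
   vertex 4.1 4.3 2.1
  endloop
 endfacet
 facet normal 0.493 0.004 -0.870
  outer loop
   vertex 3.4 2.6 1.5
   vertex 2.7 2.0 1.1
   vertex 1.8 4.2 0.6
  endloop
 endfacet
 facet normal 0.670 -0.477 0.569
  outer loop
   vertex 3.4 2.6 1.5
   vertex 4.1 4.3 2.1
   vertex 1.6 2.1 3.2
  endloop
 endfacet
 facet normal 0.578 -0.796 0.182
  outer loop
   vertex 3.4 2.6 1.5
   vertex 0.3 0.6 2.6
   vertex 2.7 2.0 1.1
  endloop
 endfacet
 facet normal 0.592 -0.684 0.426
  outer loop
   vertex 3.4 2.6 1.5
   vertex 1.6 2.1 3.2
   vertex 0.3 0.6 2.6
  endloop
 endfacet
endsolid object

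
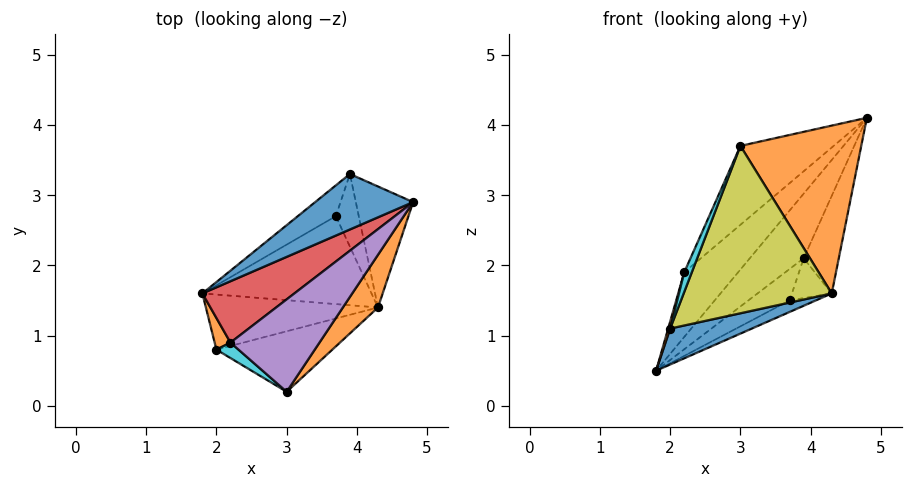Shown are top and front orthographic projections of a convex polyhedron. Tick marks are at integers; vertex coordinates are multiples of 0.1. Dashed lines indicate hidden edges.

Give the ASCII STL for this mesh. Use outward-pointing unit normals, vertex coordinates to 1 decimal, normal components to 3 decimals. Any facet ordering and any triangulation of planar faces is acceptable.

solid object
 facet normal -0.743 0.508 0.436
  outer loop
   vertex 3.9 3.3 2.1
   vertex 1.8 1.6 0.5
   vertex 4.8 2.9 4.1
  endloop
 endfacet
 facet normal 0.807 -0.564 0.177
  outer loop
   vertex 4.3 1.4 1.6
   vertex 4.8 2.9 4.1
   vertex 3.0 0.2 3.7
  endloop
 endfacet
 facet normal 0.895 0.280 -0.347
  outer loop
   vertex 4.3 1.4 1.6
   vertex 3.9 3.3 2.1
   vertex 4.8 2.9 4.1
  endloop
 endfacet
 facet normal -0.752 0.478 0.454
  outer loop
   vertex 2.2 0.9 1.9
   vertex 4.8 2.9 4.1
   vertex 1.8 1.6 0.5
  endloop
 endfacet
 facet normal -0.753 0.428 0.501
  outer loop
   vertex 2.2 0.9 1.9
   vertex 3.0 0.2 3.7
   vertex 4.8 2.9 4.1
  endloop
 endfacet
 facet normal -0.046 0.714 -0.699
  outer loop
   vertex 3.7 2.7 1.5
   vertex 1.8 1.6 0.5
   vertex 3.9 3.3 2.1
  endloop
 endfacet
 facet normal 0.408 0.119 -0.905
  outer loop
   vertex 3.7 2.7 1.5
   vertex 4.3 1.4 1.6
   vertex 1.8 1.6 0.5
  endloop
 endfacet
 facet normal 0.765 0.310 -0.565
  outer loop
   vertex 3.7 2.7 1.5
   vertex 3.9 3.3 2.1
   vertex 4.3 1.4 1.6
  endloop
 endfacet
 facet normal 0.304 -0.896 -0.324
  outer loop
   vertex 2.0 0.8 1.1
   vertex 4.3 1.4 1.6
   vertex 3.0 0.2 3.7
  endloop
 endfacet
 facet normal -0.901 -0.341 0.268
  outer loop
   vertex 2.0 0.8 1.1
   vertex 3.0 0.2 3.7
   vertex 2.2 0.9 1.9
  endloop
 endfacet
 facet normal 0.309 -0.520 -0.796
  outer loop
   vertex 2.0 0.8 1.1
   vertex 1.8 1.6 0.5
   vertex 4.3 1.4 1.6
  endloop
 endfacet
 facet normal -0.967 -0.055 0.249
  outer loop
   vertex 2.0 0.8 1.1
   vertex 2.2 0.9 1.9
   vertex 1.8 1.6 0.5
  endloop
 endfacet
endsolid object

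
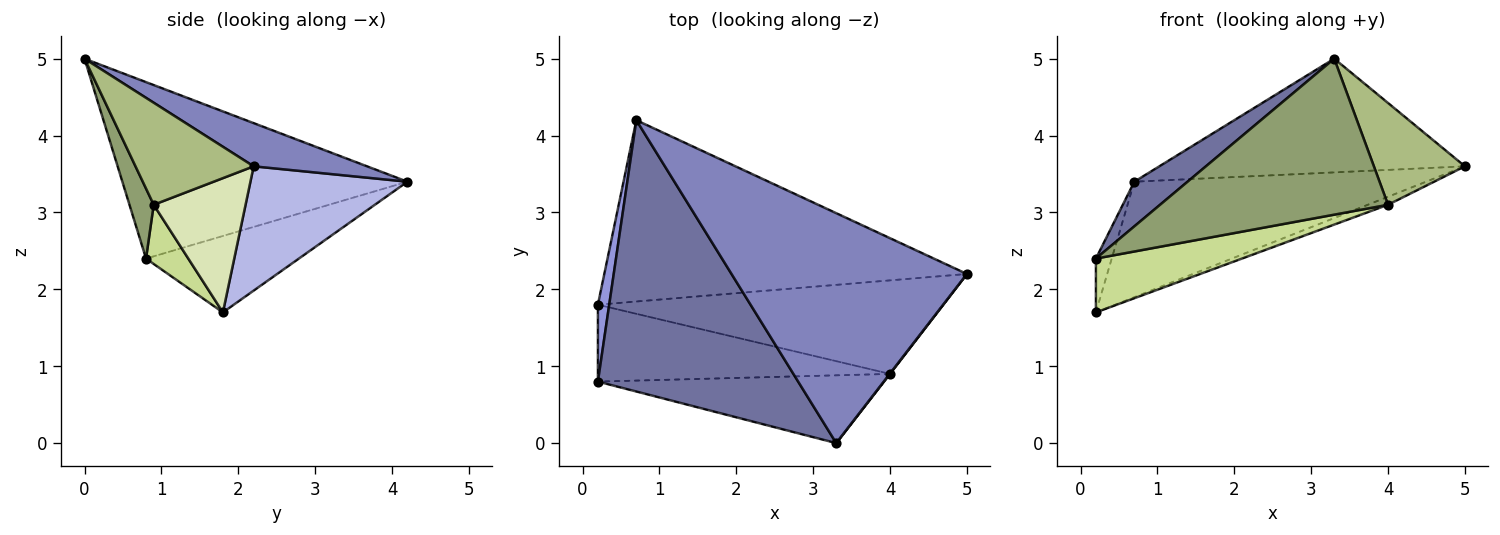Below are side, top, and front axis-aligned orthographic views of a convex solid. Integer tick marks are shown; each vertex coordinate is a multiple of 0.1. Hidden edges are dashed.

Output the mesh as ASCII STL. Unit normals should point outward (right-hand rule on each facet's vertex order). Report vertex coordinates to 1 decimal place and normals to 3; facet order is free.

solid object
 facet normal -0.656 -0.123 0.745
  outer loop
   vertex 3.3 0.0 5.0
   vertex 0.7 4.2 3.4
   vertex 0.2 0.8 2.4
  endloop
 endfacet
 facet normal 0.162 0.437 0.884
  outer loop
   vertex 3.3 0.0 5.0
   vertex 5.0 2.2 3.6
   vertex 0.7 4.2 3.4
  endloop
 endfacet
 facet normal -0.984 0.102 0.146
  outer loop
   vertex 0.2 1.8 1.7
   vertex 0.2 0.8 2.4
   vertex 0.7 4.2 3.4
  endloop
 endfacet
 facet normal 0.278 0.516 -0.810
  outer loop
   vertex 0.2 1.8 1.7
   vertex 0.7 4.2 3.4
   vertex 5.0 2.2 3.6
  endloop
 endfacet
 facet normal 0.097 -0.913 -0.397
  outer loop
   vertex 4.0 0.9 3.1
   vertex 3.3 0.0 5.0
   vertex 0.2 0.8 2.4
  endloop
 endfacet
 facet normal 0.792 -0.610 0.003
  outer loop
   vertex 4.0 0.9 3.1
   vertex 5.0 2.2 3.6
   vertex 3.3 0.0 5.0
  endloop
 endfacet
 facet normal 0.164 -0.566 -0.808
  outer loop
   vertex 4.0 0.9 3.1
   vertex 0.2 0.8 2.4
   vertex 0.2 1.8 1.7
  endloop
 endfacet
 facet normal 0.361 0.080 -0.929
  outer loop
   vertex 4.0 0.9 3.1
   vertex 0.2 1.8 1.7
   vertex 5.0 2.2 3.6
  endloop
 endfacet
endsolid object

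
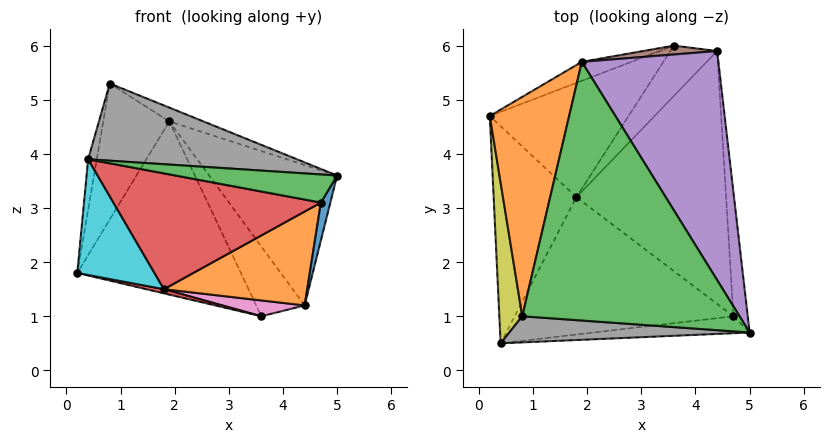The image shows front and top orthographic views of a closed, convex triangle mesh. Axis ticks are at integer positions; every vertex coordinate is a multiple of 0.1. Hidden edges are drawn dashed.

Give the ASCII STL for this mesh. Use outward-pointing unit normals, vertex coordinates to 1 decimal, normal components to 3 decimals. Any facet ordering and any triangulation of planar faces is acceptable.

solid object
 facet normal -0.376 0.921 -0.101
  outer loop
   vertex 1.9 5.7 4.6
   vertex 3.6 6.0 1.0
   vertex 0.2 4.7 1.8
  endloop
 endfacet
 facet normal -0.863 0.266 0.429
  outer loop
   vertex 1.9 5.7 4.6
   vertex 0.2 4.7 1.8
   vertex 0.8 1.0 5.3
  endloop
 endfacet
 facet normal 0.378 0.049 0.925
  outer loop
   vertex 1.9 5.7 4.6
   vertex 0.8 1.0 5.3
   vertex 5.0 0.7 3.6
  endloop
 endfacet
 facet normal -0.216 -0.035 -0.976
  outer loop
   vertex 1.8 3.2 1.5
   vertex 0.2 4.7 1.8
   vertex 3.6 6.0 1.0
  endloop
 endfacet
 facet normal 0.745 0.348 0.568
  outer loop
   vertex 4.4 5.9 1.2
   vertex 1.9 5.7 4.6
   vertex 5.0 0.7 3.6
  endloop
 endfacet
 facet normal 0.092 0.988 0.126
  outer loop
   vertex 4.4 5.9 1.2
   vertex 3.6 6.0 1.0
   vertex 1.9 5.7 4.6
  endloop
 endfacet
 facet normal 0.197 -0.294 -0.935
  outer loop
   vertex 4.4 5.9 1.2
   vertex 1.8 3.2 1.5
   vertex 3.6 6.0 1.0
  endloop
 endfacet
 facet normal 0.062 -0.945 0.320
  outer loop
   vertex 0.4 0.5 3.9
   vertex 5.0 0.7 3.6
   vertex 0.8 1.0 5.3
  endloop
 endfacet
 facet normal -0.966 0.078 0.248
  outer loop
   vertex 0.4 0.5 3.9
   vertex 0.8 1.0 5.3
   vertex 0.2 4.7 1.8
  endloop
 endfacet
 facet normal -0.518 -0.402 -0.755
  outer loop
   vertex 0.4 0.5 3.9
   vertex 0.2 4.7 1.8
   vertex 1.8 3.2 1.5
  endloop
 endfacet
 facet normal 0.793 -0.177 -0.582
  outer loop
   vertex 4.7 1.0 3.1
   vertex 4.4 5.9 1.2
   vertex 5.0 0.7 3.6
  endloop
 endfacet
 facet normal 0.245 -0.337 -0.909
  outer loop
   vertex 4.7 1.0 3.1
   vertex 1.8 3.2 1.5
   vertex 4.4 5.9 1.2
  endloop
 endfacet
 facet normal 0.004 -0.857 -0.516
  outer loop
   vertex 4.7 1.0 3.1
   vertex 5.0 0.7 3.6
   vertex 0.4 0.5 3.9
  endloop
 endfacet
 facet normal -0.067 -0.643 -0.763
  outer loop
   vertex 4.7 1.0 3.1
   vertex 0.4 0.5 3.9
   vertex 1.8 3.2 1.5
  endloop
 endfacet
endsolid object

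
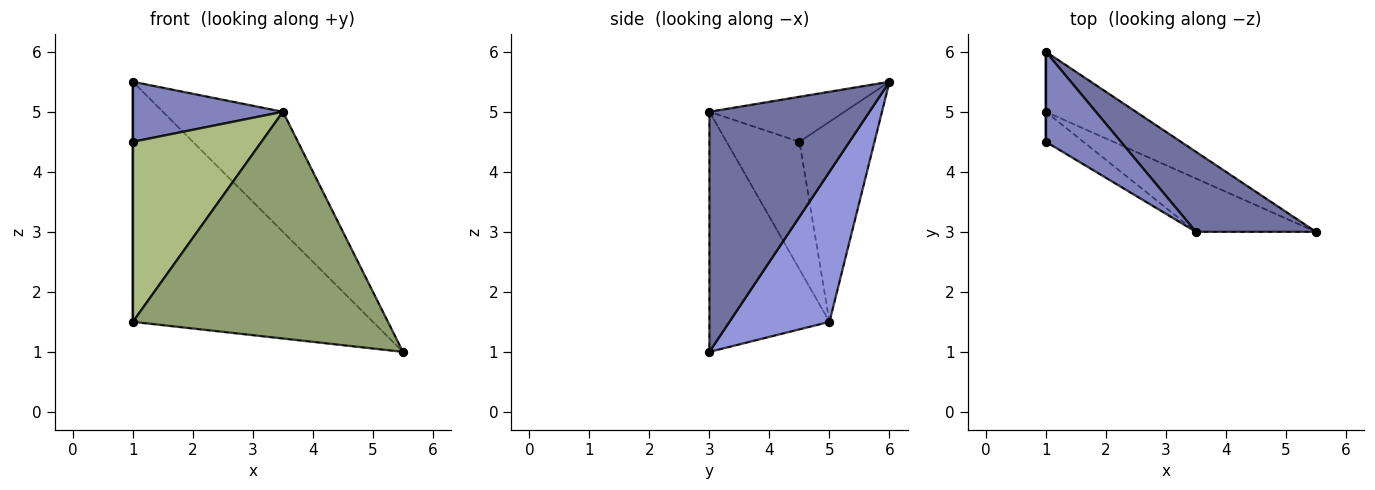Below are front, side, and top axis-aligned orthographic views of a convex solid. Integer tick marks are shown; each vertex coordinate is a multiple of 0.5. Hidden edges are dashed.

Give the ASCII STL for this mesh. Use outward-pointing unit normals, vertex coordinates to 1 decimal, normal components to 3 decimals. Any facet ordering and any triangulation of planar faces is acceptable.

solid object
 facet normal 0.743 0.557 0.371
  outer loop
   vertex 3.5 3.0 5.0
   vertex 5.5 3.0 1.0
   vertex 1.0 6.0 5.5
  endloop
 endfacet
 facet normal -0.447 -0.496 0.744
  outer loop
   vertex 1.0 4.5 4.5
   vertex 3.5 3.0 5.0
   vertex 1.0 6.0 5.5
  endloop
 endfacet
 facet normal 0.375 0.899 -0.225
  outer loop
   vertex 1.0 5.0 1.5
   vertex 1.0 6.0 5.5
   vertex 5.5 3.0 1.0
  endloop
 endfacet
 facet normal -1.000 0.000 0.000
  outer loop
   vertex 1.0 5.0 1.5
   vertex 1.0 4.5 4.5
   vertex 1.0 6.0 5.5
  endloop
 endfacet
 facet normal -0.416 -0.885 -0.208
  outer loop
   vertex 1.0 5.0 1.5
   vertex 5.5 3.0 1.0
   vertex 3.5 3.0 5.0
  endloop
 endfacet
 facet normal -0.488 -0.861 -0.144
  outer loop
   vertex 1.0 5.0 1.5
   vertex 3.5 3.0 5.0
   vertex 1.0 4.5 4.5
  endloop
 endfacet
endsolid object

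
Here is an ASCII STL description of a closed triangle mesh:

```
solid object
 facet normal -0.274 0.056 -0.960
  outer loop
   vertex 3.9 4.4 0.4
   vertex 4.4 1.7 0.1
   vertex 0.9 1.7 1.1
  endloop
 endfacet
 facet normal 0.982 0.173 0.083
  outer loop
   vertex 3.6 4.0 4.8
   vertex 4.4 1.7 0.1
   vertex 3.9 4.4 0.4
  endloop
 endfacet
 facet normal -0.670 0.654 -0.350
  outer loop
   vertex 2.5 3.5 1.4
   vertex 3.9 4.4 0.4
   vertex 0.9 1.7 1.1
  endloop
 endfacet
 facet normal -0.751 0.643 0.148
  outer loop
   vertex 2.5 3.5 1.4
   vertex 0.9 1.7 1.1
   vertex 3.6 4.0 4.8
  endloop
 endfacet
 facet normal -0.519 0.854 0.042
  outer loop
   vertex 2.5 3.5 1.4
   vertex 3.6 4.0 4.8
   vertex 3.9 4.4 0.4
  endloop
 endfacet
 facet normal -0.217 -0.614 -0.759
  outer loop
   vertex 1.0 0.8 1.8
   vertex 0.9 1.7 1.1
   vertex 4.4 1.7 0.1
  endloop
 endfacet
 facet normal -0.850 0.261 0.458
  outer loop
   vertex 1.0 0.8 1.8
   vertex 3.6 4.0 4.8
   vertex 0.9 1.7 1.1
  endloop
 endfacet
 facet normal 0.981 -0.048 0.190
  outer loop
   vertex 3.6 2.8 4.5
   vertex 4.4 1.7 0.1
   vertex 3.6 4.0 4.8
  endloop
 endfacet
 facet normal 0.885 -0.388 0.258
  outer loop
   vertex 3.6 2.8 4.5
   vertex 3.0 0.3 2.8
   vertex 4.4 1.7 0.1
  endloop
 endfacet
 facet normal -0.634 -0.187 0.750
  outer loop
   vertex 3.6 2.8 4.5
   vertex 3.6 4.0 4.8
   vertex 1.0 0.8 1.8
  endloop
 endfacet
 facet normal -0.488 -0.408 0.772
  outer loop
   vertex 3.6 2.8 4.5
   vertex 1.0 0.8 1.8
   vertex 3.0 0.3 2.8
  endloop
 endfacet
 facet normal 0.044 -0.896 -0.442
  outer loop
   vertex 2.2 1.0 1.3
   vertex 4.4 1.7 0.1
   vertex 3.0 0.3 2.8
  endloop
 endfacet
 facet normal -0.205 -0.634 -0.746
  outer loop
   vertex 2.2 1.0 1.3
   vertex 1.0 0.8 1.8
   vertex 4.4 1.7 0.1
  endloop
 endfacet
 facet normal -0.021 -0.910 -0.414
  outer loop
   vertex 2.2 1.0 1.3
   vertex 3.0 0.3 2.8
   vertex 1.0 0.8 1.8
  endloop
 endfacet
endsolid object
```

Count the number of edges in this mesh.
21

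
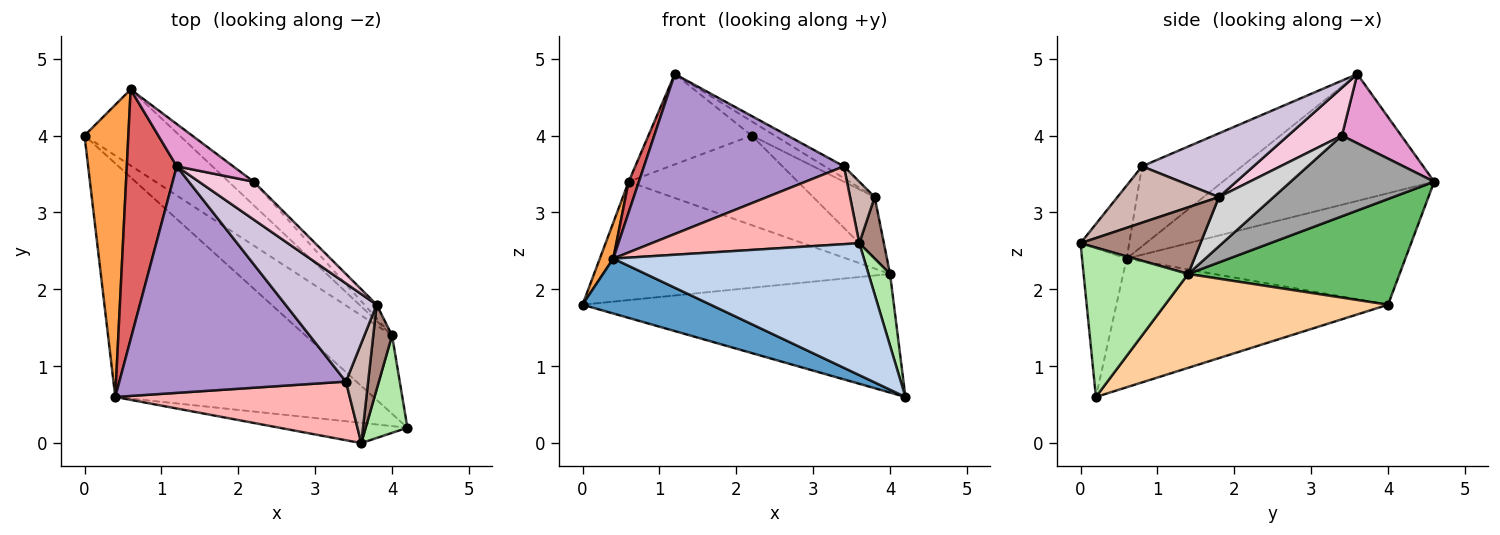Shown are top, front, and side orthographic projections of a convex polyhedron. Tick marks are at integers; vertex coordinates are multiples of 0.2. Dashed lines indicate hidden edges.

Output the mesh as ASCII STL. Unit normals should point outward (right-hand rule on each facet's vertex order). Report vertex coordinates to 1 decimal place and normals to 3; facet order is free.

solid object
 facet normal -0.437 -0.206 -0.876
  outer loop
   vertex 0.4 0.6 2.4
   vertex 0.0 4.0 1.8
   vertex 4.2 0.2 0.6
  endloop
 endfacet
 facet normal -0.173 -0.974 -0.149
  outer loop
   vertex 0.4 0.6 2.4
   vertex 4.2 0.2 0.6
   vertex 3.6 0.0 2.6
  endloop
 endfacet
 facet normal -0.930 -0.045 0.365
  outer loop
   vertex 0.4 0.6 2.4
   vertex 0.6 4.6 3.4
   vertex 0.0 4.0 1.8
  endloop
 endfacet
 facet normal 0.513 0.716 -0.473
  outer loop
   vertex 4.0 1.4 2.2
   vertex 4.2 0.2 0.6
   vertex 0.0 4.0 1.8
  endloop
 endfacet
 facet normal 0.515 0.721 -0.464
  outer loop
   vertex 4.0 1.4 2.2
   vertex 0.0 4.0 1.8
   vertex 0.6 4.6 3.4
  endloop
 endfacet
 facet normal 0.945 -0.195 0.264
  outer loop
   vertex 4.0 1.4 2.2
   vertex 3.6 0.0 2.6
   vertex 4.2 0.2 0.6
  endloop
 endfacet
 facet normal -0.929 -0.045 0.366
  outer loop
   vertex 1.2 3.6 4.8
   vertex 0.6 4.6 3.4
   vertex 0.4 0.6 2.4
  endloop
 endfacet
 facet normal -0.184 -0.785 0.591
  outer loop
   vertex 3.4 0.8 3.6
   vertex 0.4 0.6 2.4
   vertex 3.6 0.0 2.6
  endloop
 endfacet
 facet normal -0.277 -0.554 0.785
  outer loop
   vertex 3.4 0.8 3.6
   vertex 1.2 3.6 4.8
   vertex 0.4 0.6 2.4
  endloop
 endfacet
 facet normal 0.570 0.098 0.816
  outer loop
   vertex 3.8 1.8 3.2
   vertex 1.2 3.6 4.8
   vertex 3.4 0.8 3.6
  endloop
 endfacet
 facet normal 0.944 -0.194 0.266
  outer loop
   vertex 3.8 1.8 3.2
   vertex 3.6 0.0 2.6
   vertex 4.0 1.4 2.2
  endloop
 endfacet
 facet normal 0.908 -0.220 0.358
  outer loop
   vertex 3.8 1.8 3.2
   vertex 3.4 0.8 3.6
   vertex 3.6 0.0 2.6
  endloop
 endfacet
 facet normal 0.462 0.803 0.376
  outer loop
   vertex 2.2 3.4 4.0
   vertex 0.6 4.6 3.4
   vertex 1.2 3.6 4.8
  endloop
 endfacet
 facet normal 0.634 0.272 0.724
  outer loop
   vertex 2.2 3.4 4.0
   vertex 1.2 3.6 4.8
   vertex 3.8 1.8 3.2
  endloop
 endfacet
 facet normal 0.634 0.748 -0.196
  outer loop
   vertex 2.2 3.4 4.0
   vertex 4.0 1.4 2.2
   vertex 0.6 4.6 3.4
  endloop
 endfacet
 facet normal 0.655 0.737 -0.164
  outer loop
   vertex 2.2 3.4 4.0
   vertex 3.8 1.8 3.2
   vertex 4.0 1.4 2.2
  endloop
 endfacet
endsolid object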